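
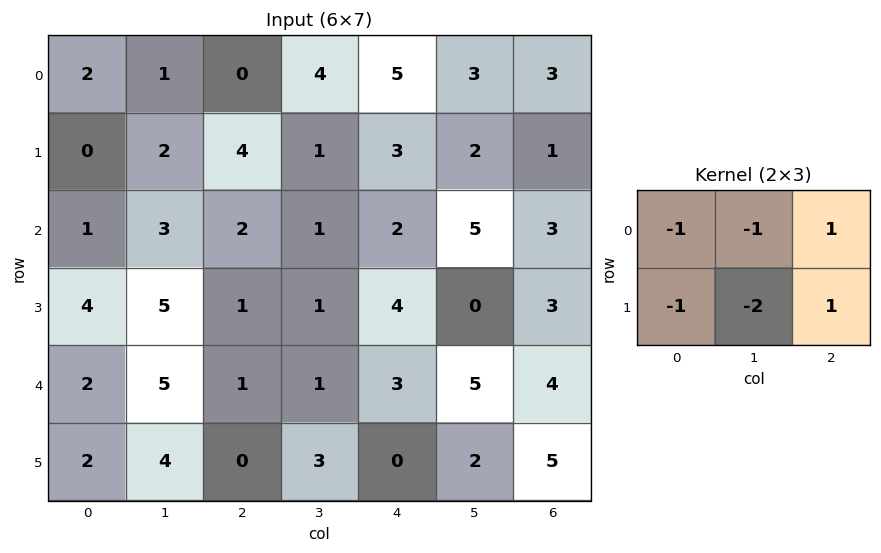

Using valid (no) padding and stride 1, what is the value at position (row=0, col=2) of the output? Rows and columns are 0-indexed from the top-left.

The receptive field on the input at this output position is [0 4 5 / 4 1 3]. Elementwise product with the kernel and sum: 0·-1 + 4·-1 + 5·1 + 4·-1 + 1·-2 + 3·1.

-2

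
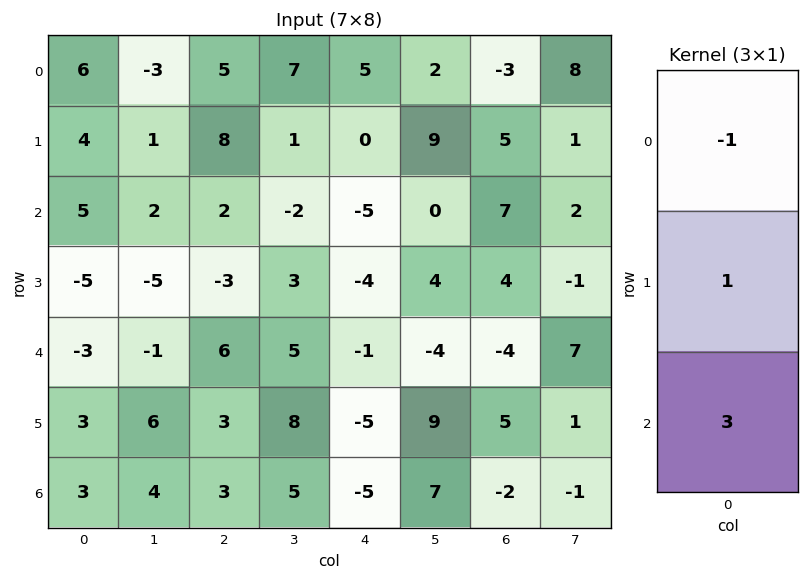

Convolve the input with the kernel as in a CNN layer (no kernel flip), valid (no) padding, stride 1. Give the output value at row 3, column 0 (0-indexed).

11

The receptive field on the input at this output position is [-5 / -3 / 3]. Elementwise product with the kernel and sum: -5·-1 + -3·1 + 3·3.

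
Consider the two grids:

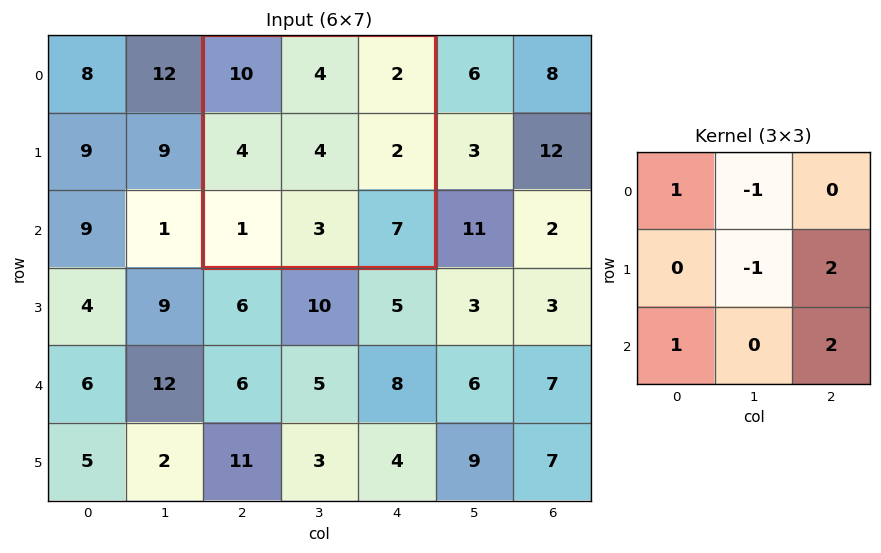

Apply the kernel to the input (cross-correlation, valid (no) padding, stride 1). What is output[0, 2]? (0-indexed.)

21

The receptive field on the input at this output position is [10 4 2 / 4 4 2 / 1 3 7]. Elementwise product with the kernel and sum: 10·1 + 4·-1 + 4·-1 + 2·2 + 1·1 + 7·2.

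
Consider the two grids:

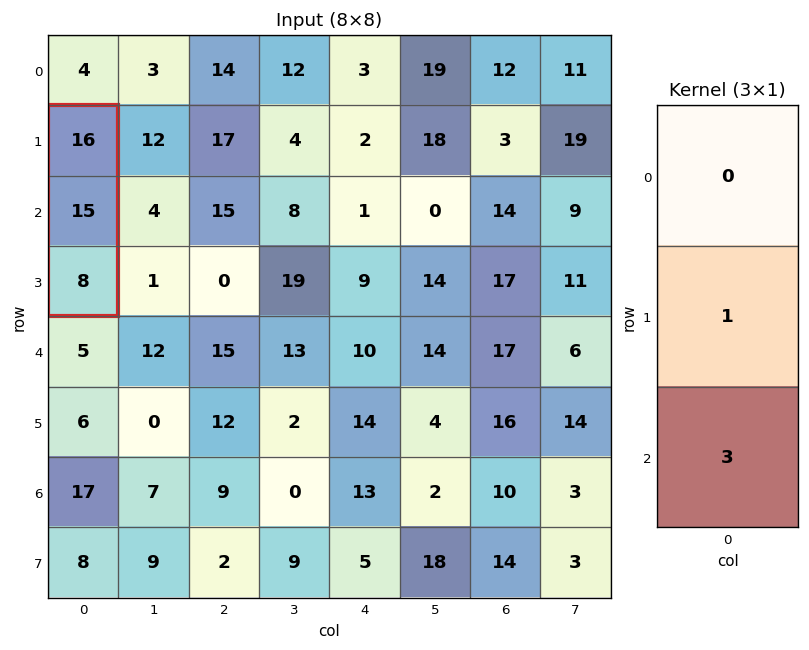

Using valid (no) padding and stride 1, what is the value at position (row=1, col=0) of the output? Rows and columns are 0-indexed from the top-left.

39

The receptive field on the input at this output position is [16 / 15 / 8]. Elementwise product with the kernel and sum: 15·1 + 8·3.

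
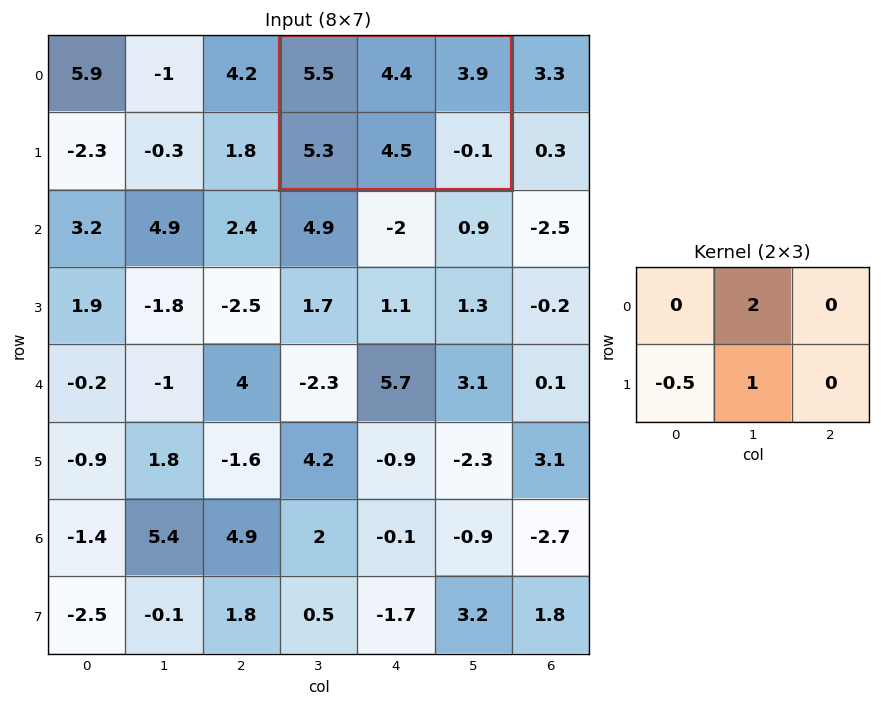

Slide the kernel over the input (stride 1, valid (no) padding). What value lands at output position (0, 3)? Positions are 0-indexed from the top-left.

The receptive field on the input at this output position is [5.5 4.4 3.9 / 5.3 4.5 -0.1]. Elementwise product with the kernel and sum: 4.4·2 + 5.3·-0.5 + 4.5·1.

10.65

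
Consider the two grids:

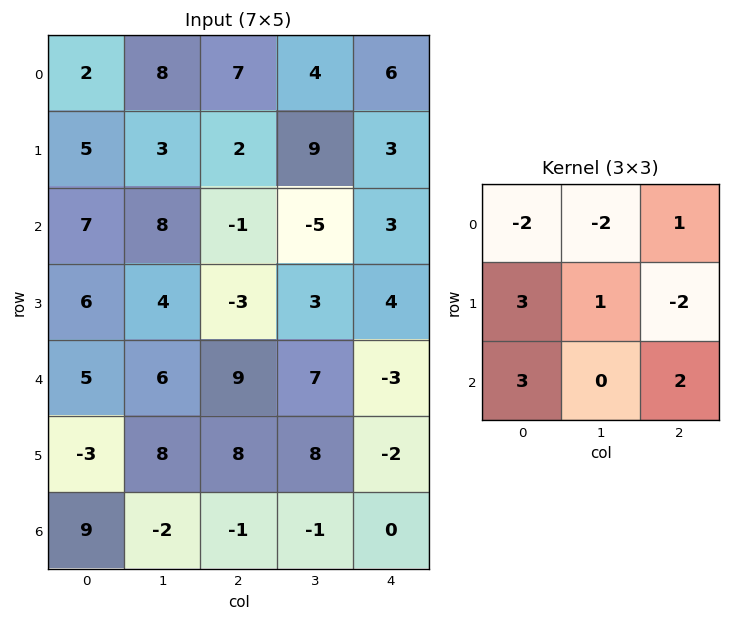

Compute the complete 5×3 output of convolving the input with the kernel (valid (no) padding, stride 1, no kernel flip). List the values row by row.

20 -19 -4
29 50 -34
30 16 22
-13 54 64
-5 -15 -2

Output[0,0]: The receptive field on the input at this output position is [2 8 7 / 5 3 2 / 7 8 -1]. Elementwise product with the kernel and sum: 2·-2 + 8·-2 + 7·1 + 5·3 + 3·1 + 2·-2 + 7·3 + -1·2.
Output[0,1]: The receptive field on the input at this output position is [8 7 4 / 3 2 9 / 8 -1 -5]. Elementwise product with the kernel and sum: 8·-2 + 7·-2 + 4·1 + 3·3 + 2·1 + 9·-2 + 8·3 + -5·2.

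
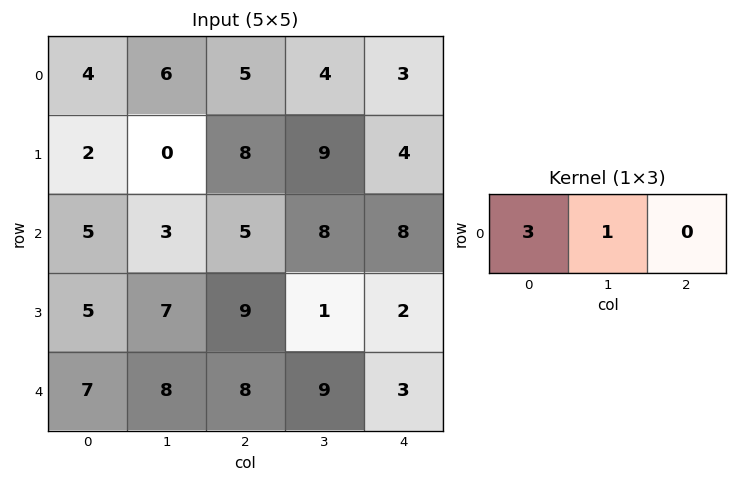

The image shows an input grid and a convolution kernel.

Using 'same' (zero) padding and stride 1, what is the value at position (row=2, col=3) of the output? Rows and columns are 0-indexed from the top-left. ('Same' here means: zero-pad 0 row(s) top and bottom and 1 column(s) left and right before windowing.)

The receptive field on the zero-padded input at this output position is [5 8 8]. Elementwise product with the kernel and sum: 5·3 + 8·1.

23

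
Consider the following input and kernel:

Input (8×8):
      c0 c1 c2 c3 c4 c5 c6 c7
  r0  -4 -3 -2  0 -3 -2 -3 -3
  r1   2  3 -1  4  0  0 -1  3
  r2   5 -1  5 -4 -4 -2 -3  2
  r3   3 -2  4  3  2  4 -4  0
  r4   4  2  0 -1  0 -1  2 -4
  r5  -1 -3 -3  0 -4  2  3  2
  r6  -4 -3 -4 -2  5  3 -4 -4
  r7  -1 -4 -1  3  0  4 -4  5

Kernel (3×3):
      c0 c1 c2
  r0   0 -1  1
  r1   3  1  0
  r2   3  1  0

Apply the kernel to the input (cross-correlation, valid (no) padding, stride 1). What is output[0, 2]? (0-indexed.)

The receptive field on the input at this output position is [-2 0 -3 / -1 4 0 / 5 -4 -4]. Elementwise product with the kernel and sum: 0·-1 + -3·1 + -1·3 + 4·1 + 5·3 + -4·1.

9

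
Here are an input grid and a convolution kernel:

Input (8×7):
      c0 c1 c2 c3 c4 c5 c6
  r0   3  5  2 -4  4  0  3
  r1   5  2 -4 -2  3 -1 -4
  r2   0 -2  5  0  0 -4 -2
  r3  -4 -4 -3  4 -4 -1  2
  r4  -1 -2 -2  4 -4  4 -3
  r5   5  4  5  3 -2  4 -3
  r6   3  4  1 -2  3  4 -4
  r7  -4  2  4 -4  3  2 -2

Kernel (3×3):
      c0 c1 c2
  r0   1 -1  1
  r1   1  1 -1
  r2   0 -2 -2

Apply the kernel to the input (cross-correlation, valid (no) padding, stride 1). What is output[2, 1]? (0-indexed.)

-22

The receptive field on the input at this output position is [-2 5 0 / -4 -3 4 / -2 -2 4]. Elementwise product with the kernel and sum: -2·1 + 5·-1 + 0·1 + -4·1 + -3·1 + 4·-1 + -2·-2 + 4·-2.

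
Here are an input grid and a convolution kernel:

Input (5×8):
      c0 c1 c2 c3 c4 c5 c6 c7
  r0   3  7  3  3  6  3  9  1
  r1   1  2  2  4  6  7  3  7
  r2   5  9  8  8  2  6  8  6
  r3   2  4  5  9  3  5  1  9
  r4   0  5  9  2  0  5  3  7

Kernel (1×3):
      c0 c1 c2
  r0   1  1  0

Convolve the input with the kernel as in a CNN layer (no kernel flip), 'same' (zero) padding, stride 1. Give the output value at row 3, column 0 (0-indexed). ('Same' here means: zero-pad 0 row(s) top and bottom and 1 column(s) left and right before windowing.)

The receptive field on the zero-padded input at this output position is [0 2 4]. Elementwise product with the kernel and sum: 0·1 + 2·1.

2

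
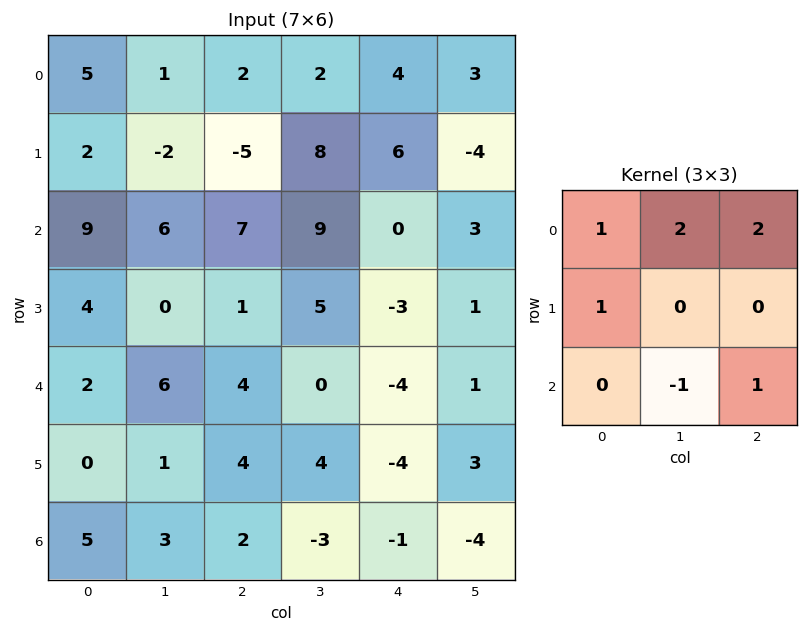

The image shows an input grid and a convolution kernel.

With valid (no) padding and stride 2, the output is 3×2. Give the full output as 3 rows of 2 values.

14 0
37 22
21 2

Output[0,0]: The receptive field on the input at this output position is [5 1 2 / 2 -2 -5 / 9 6 7]. Elementwise product with the kernel and sum: 5·1 + 1·2 + 2·2 + 2·1 + 6·-1 + 7·1.
Output[0,1]: The receptive field on the input at this output position is [2 2 4 / -5 8 6 / 7 9 0]. Elementwise product with the kernel and sum: 2·1 + 2·2 + 4·2 + -5·1 + 9·-1 + 0·1.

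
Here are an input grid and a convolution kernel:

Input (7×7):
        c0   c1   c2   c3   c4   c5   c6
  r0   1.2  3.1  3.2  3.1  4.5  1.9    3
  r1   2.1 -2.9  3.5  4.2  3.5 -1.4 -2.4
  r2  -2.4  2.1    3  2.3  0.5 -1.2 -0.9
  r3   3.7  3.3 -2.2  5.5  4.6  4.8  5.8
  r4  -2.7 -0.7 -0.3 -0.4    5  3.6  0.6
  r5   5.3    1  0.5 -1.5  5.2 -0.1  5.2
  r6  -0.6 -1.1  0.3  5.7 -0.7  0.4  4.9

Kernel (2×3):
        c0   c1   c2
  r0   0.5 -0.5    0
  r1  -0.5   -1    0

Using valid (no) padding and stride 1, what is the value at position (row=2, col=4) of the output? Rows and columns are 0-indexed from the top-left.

The receptive field on the input at this output position is [0.5 -1.2 -0.9 / 4.6 4.8 5.8]. Elementwise product with the kernel and sum: 0.5·0.5 + -1.2·-0.5 + 4.6·-0.5 + 4.8·-1.

-6.25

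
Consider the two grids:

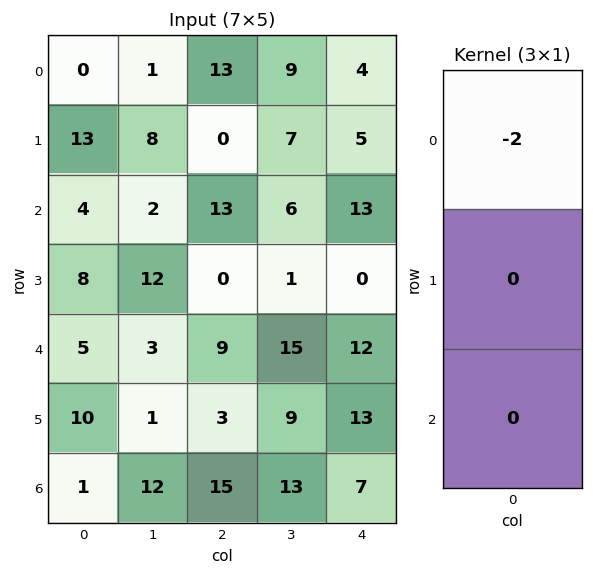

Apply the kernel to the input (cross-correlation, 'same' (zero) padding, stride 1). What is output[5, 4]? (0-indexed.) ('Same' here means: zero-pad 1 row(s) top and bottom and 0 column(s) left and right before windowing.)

-24

The receptive field on the zero-padded input at this output position is [12 / 13 / 7]. Elementwise product with the kernel and sum: 12·-2.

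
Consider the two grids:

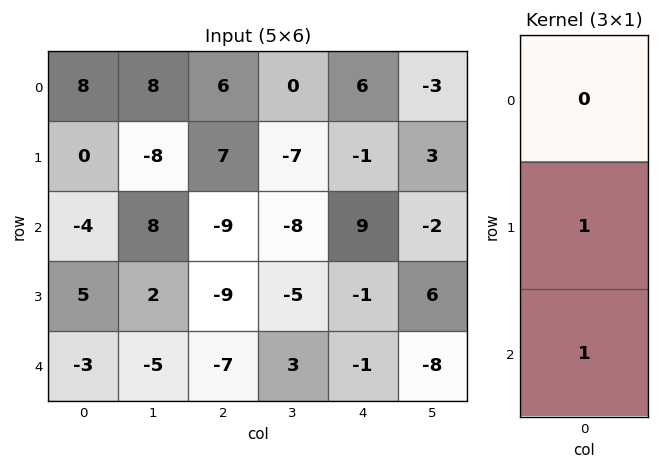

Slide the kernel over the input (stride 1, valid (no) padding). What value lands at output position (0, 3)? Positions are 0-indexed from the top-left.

-15

The receptive field on the input at this output position is [0 / -7 / -8]. Elementwise product with the kernel and sum: -7·1 + -8·1.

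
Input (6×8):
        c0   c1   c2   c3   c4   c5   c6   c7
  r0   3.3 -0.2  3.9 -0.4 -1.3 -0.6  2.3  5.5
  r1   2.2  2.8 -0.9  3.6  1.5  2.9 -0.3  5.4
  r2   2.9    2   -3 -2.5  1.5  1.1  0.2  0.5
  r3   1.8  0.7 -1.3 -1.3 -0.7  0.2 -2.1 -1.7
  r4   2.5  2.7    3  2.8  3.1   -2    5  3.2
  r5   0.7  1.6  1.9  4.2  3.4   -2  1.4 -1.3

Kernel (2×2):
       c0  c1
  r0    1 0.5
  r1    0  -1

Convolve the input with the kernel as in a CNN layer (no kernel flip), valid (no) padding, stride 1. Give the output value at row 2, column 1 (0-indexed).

The receptive field on the input at this output position is [2 -3 / 0.7 -1.3]. Elementwise product with the kernel and sum: 2·1 + -3·0.5 + -1.3·-1.

1.8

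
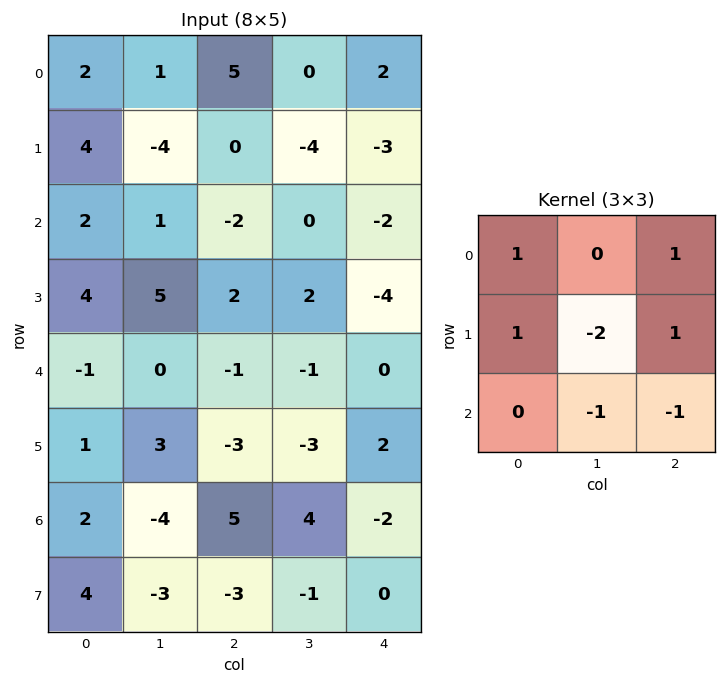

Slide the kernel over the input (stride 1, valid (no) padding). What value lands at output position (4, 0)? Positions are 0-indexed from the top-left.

-11

The receptive field on the input at this output position is [-1 0 -1 / 1 3 -3 / 2 -4 5]. Elementwise product with the kernel and sum: -1·1 + -1·1 + 1·1 + 3·-2 + -3·1 + -4·-1 + 5·-1.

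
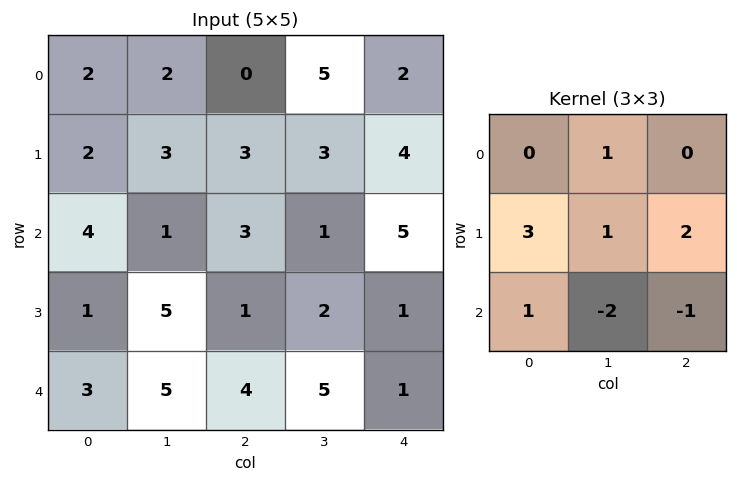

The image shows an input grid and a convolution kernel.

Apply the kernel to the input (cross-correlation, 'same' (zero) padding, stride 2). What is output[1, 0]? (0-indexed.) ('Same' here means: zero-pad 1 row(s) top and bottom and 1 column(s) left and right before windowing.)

The receptive field on the zero-padded input at this output position is [0 2 3 / 0 4 1 / 0 1 5]. Elementwise product with the kernel and sum: 2·1 + 0·3 + 4·1 + 1·2 + 0·1 + 1·-2 + 5·-1.

1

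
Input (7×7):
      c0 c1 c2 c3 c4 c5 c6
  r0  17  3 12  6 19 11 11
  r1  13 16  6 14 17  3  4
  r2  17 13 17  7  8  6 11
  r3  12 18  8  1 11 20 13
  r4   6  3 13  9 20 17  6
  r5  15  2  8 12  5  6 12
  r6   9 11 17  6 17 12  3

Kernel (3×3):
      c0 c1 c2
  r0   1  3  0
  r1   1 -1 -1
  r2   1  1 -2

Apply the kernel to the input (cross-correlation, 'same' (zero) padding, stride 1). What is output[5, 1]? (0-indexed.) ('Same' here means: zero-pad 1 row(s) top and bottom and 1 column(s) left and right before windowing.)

6

The receptive field on the zero-padded input at this output position is [6 3 13 / 15 2 8 / 9 11 17]. Elementwise product with the kernel and sum: 6·1 + 3·3 + 15·1 + 2·-1 + 8·-1 + 9·1 + 11·1 + 17·-2.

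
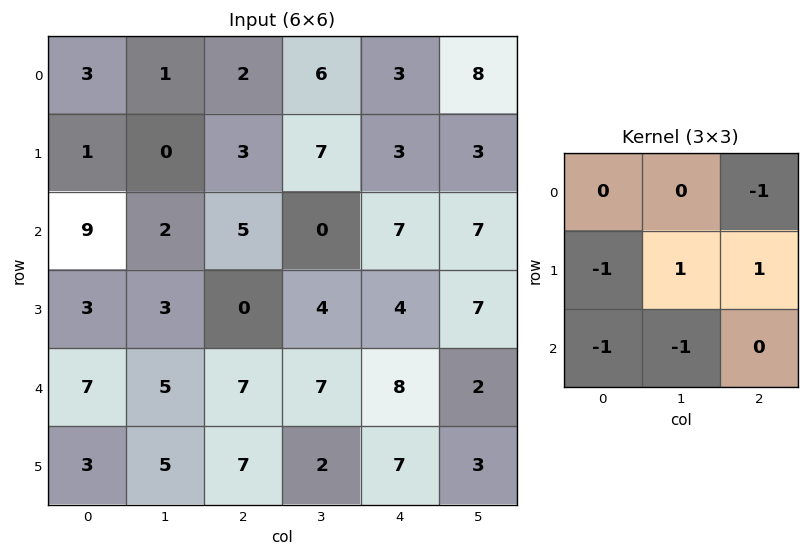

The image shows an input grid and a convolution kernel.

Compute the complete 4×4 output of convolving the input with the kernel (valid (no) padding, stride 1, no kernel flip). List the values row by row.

Output[0,0]: The receptive field on the input at this output position is [3 1 2 / 1 0 3 / 9 2 5]. Elementwise product with the kernel and sum: 2·-1 + 1·-1 + 0·1 + 3·1 + 9·-1 + 2·-1.
Output[0,1]: The receptive field on the input at this output position is [1 2 6 / 0 3 7 / 2 5 0]. Elementwise product with the kernel and sum: 6·-1 + 0·-1 + 3·1 + 7·1 + 2·-1 + 5·-1.

-11 -3 -1 -16
-11 -7 -5 3
-17 -11 -13 -15
-3 -7 -5 -13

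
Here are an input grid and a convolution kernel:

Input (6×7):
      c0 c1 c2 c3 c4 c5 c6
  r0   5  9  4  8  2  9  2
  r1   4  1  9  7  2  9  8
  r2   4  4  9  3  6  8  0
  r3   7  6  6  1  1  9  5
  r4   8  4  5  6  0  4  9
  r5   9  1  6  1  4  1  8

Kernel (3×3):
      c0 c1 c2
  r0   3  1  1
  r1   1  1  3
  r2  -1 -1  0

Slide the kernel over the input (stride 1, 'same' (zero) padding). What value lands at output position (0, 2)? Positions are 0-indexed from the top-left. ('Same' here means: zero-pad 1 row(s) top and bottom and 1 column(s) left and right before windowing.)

27

The receptive field on the zero-padded input at this output position is [0 0 0 / 9 4 8 / 1 9 7]. Elementwise product with the kernel and sum: 0·3 + 0·1 + 0·1 + 9·1 + 4·1 + 8·3 + 1·-1 + 9·-1.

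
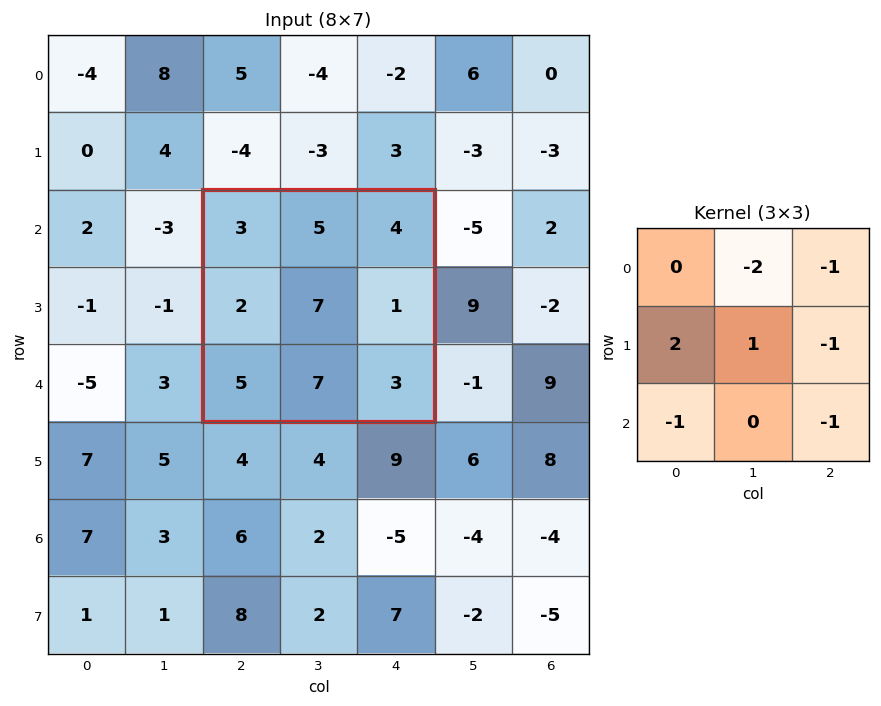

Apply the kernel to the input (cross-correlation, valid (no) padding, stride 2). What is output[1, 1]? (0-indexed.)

The receptive field on the input at this output position is [3 5 4 / 2 7 1 / 5 7 3]. Elementwise product with the kernel and sum: 5·-2 + 4·-1 + 2·2 + 7·1 + 1·-1 + 5·-1 + 3·-1.

-12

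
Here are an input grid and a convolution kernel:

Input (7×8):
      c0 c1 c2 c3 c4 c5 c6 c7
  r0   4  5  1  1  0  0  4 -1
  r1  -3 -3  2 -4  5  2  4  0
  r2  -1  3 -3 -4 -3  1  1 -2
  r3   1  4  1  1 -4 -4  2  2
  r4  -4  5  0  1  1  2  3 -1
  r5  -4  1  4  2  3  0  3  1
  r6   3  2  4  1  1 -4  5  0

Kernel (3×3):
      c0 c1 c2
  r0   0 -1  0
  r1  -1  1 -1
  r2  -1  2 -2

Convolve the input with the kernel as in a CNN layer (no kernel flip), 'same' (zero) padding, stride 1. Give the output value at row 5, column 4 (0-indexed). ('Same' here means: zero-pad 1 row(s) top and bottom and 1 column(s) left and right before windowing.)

The receptive field on the zero-padded input at this output position is [1 1 2 / 2 3 0 / 1 1 -4]. Elementwise product with the kernel and sum: 1·-1 + 2·-1 + 3·1 + 0·-1 + 1·-1 + 1·2 + -4·-2.

9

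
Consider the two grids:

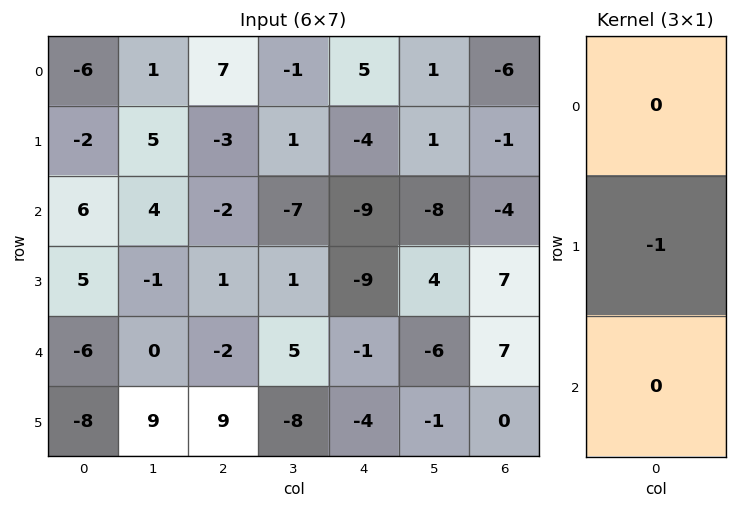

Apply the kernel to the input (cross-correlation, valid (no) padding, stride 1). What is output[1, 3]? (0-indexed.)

The receptive field on the input at this output position is [1 / -7 / 1]. Elementwise product with the kernel and sum: -7·-1.

7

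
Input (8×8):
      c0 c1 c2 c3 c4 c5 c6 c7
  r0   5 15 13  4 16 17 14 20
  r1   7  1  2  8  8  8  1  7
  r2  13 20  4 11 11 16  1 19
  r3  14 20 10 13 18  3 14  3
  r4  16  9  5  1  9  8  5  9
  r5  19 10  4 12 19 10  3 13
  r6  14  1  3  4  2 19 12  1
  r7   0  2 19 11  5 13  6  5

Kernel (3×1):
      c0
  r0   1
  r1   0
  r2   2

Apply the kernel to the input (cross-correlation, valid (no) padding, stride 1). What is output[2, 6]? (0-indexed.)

11

The receptive field on the input at this output position is [1 / 14 / 5]. Elementwise product with the kernel and sum: 1·1 + 5·2.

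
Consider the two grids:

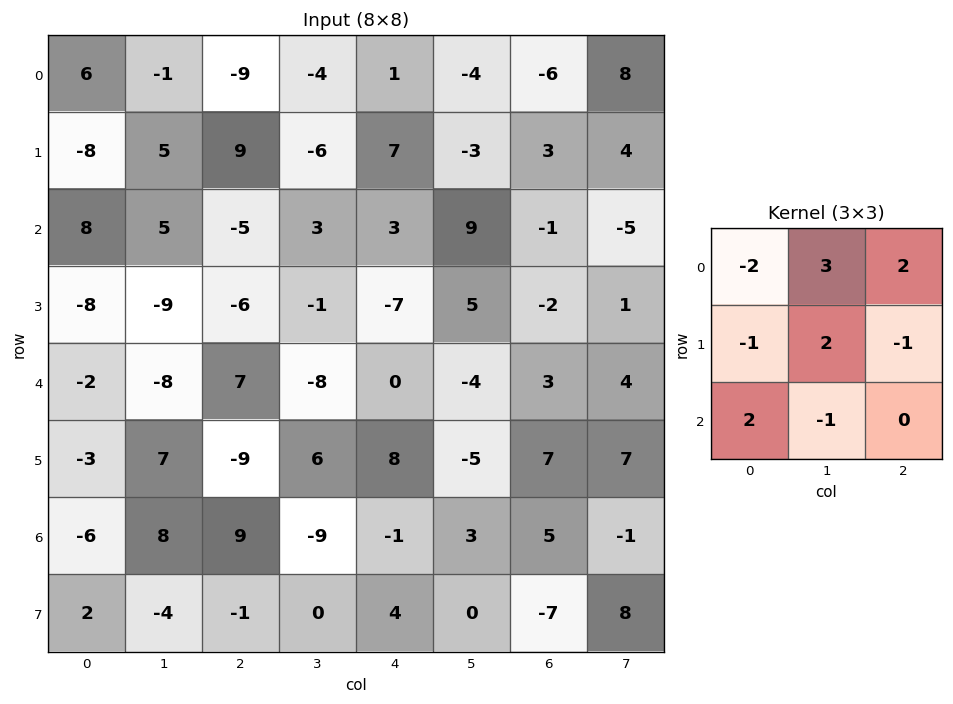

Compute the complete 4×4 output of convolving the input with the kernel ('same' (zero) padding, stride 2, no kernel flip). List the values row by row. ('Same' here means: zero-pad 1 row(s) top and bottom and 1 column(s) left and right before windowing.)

21 -12 -9 -25
5 -25 26 29
-35 51 7 -25
-17 -17 2 60

Output[0,0]: The receptive field on the zero-padded input at this output position is [0 0 0 / 0 6 -1 / 0 -8 5]. Elementwise product with the kernel and sum: 0·-2 + 0·3 + 0·2 + 0·-1 + 6·2 + -1·-1 + 0·2 + -8·-1.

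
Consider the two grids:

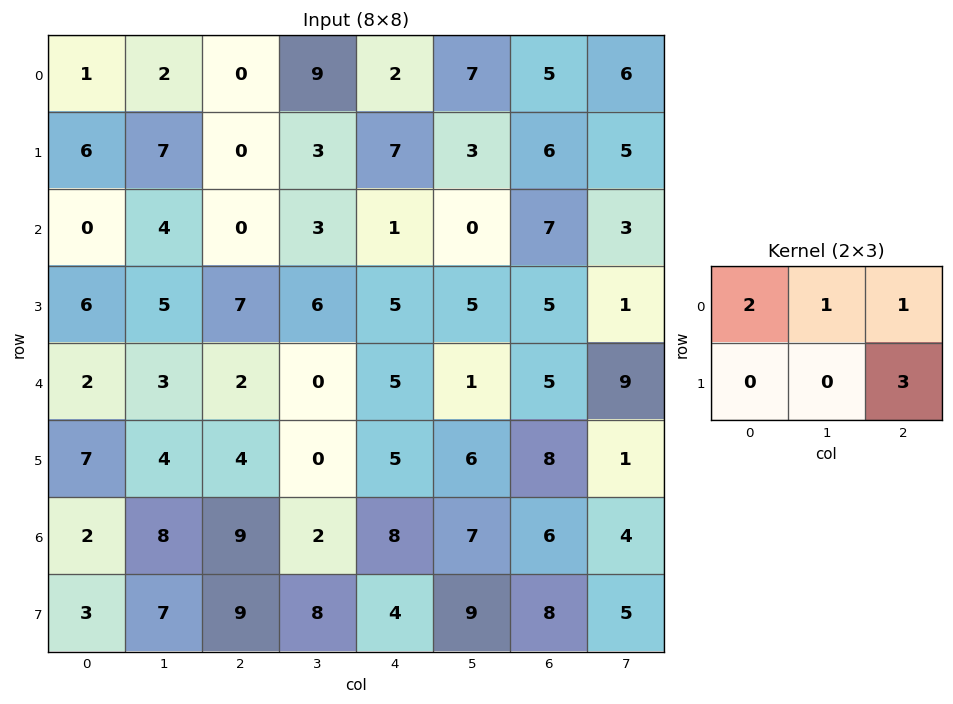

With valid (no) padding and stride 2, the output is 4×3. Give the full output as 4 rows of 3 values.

Output[0,0]: The receptive field on the input at this output position is [1 2 0 / 6 7 0]. Elementwise product with the kernel and sum: 1·2 + 2·1 + 0·1 + 0·3.

4 32 34
25 19 24
21 24 40
48 40 53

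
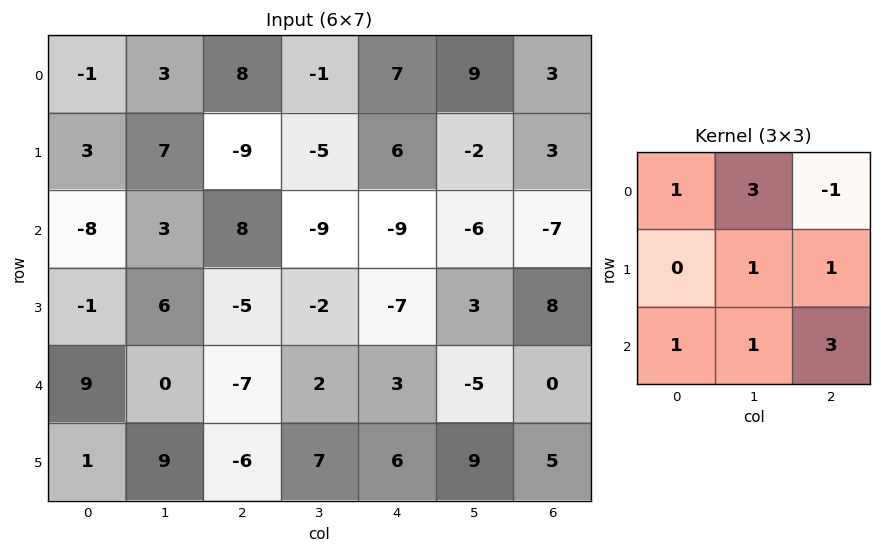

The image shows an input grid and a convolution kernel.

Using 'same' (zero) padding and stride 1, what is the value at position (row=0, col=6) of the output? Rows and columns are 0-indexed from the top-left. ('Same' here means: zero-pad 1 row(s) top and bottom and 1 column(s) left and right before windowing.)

4

The receptive field on the zero-padded input at this output position is [0 0 0 / 9 3 0 / -2 3 0]. Elementwise product with the kernel and sum: 0·1 + 0·3 + 0·-1 + 3·1 + 0·1 + -2·1 + 3·1 + 0·3.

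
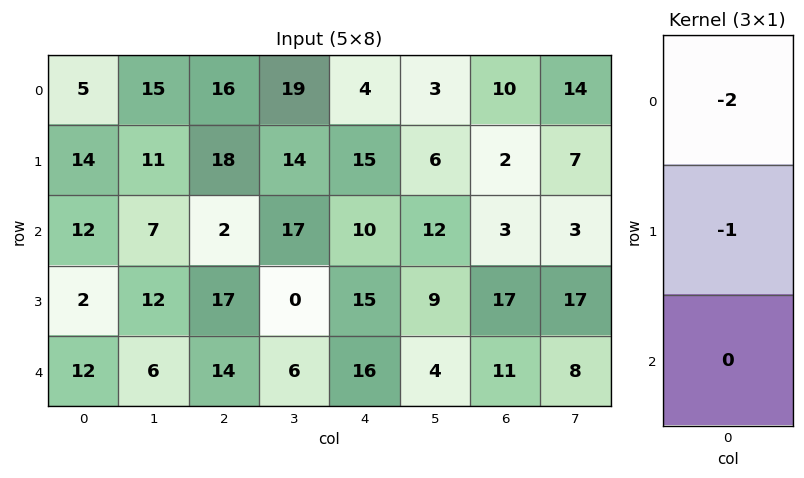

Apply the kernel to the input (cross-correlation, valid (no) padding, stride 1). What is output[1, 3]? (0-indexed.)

The receptive field on the input at this output position is [14 / 17 / 0]. Elementwise product with the kernel and sum: 14·-2 + 17·-1.

-45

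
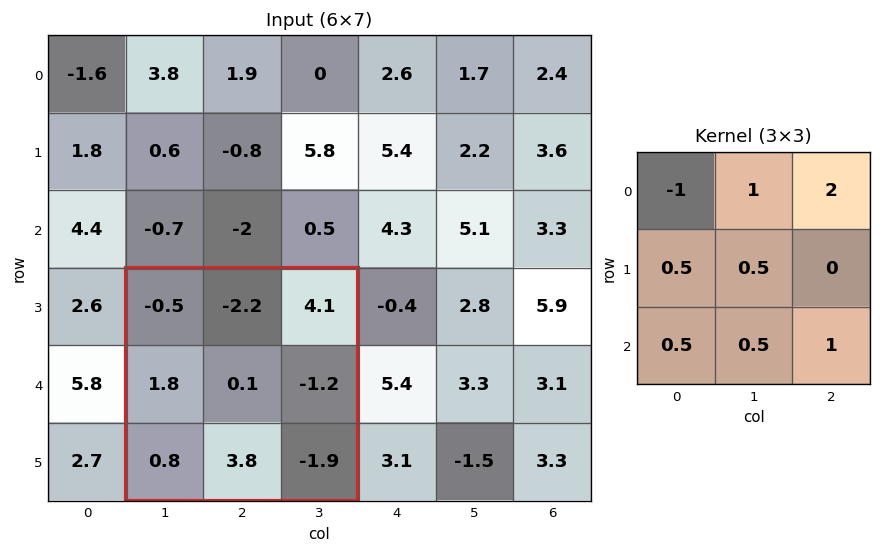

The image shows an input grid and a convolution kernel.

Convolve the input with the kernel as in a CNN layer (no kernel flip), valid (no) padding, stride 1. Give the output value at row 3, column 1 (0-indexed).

7.85

The receptive field on the input at this output position is [-0.5 -2.2 4.1 / 1.8 0.1 -1.2 / 0.8 3.8 -1.9]. Elementwise product with the kernel and sum: -0.5·-1 + -2.2·1 + 4.1·2 + 1.8·0.5 + 0.1·0.5 + 0.8·0.5 + 3.8·0.5 + -1.9·1.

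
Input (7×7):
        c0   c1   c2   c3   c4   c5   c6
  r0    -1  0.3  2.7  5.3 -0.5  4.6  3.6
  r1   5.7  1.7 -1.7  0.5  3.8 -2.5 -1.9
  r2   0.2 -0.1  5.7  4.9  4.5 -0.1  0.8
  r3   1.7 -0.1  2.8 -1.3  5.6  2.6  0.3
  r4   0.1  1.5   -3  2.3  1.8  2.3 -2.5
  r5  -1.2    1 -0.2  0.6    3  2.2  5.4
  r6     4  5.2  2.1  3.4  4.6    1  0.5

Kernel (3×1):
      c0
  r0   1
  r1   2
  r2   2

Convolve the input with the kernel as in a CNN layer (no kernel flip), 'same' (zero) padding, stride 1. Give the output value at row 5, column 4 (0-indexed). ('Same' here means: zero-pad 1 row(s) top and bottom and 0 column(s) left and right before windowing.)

17

The receptive field on the zero-padded input at this output position is [1.8 / 3 / 4.6]. Elementwise product with the kernel and sum: 1.8·1 + 3·2 + 4.6·2.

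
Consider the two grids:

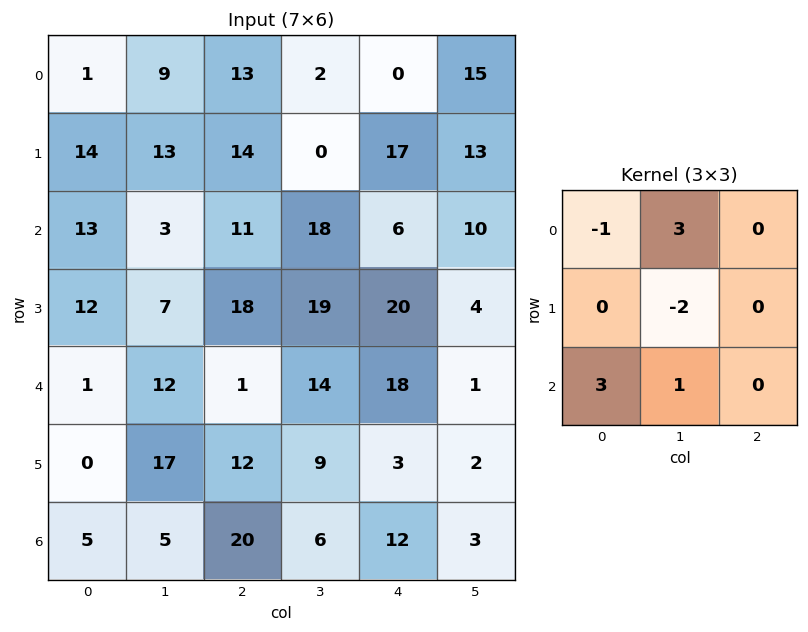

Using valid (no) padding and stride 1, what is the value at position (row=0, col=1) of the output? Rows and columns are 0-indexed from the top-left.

The receptive field on the input at this output position is [9 13 2 / 13 14 0 / 3 11 18]. Elementwise product with the kernel and sum: 9·-1 + 13·3 + 14·-2 + 3·3 + 11·1.

22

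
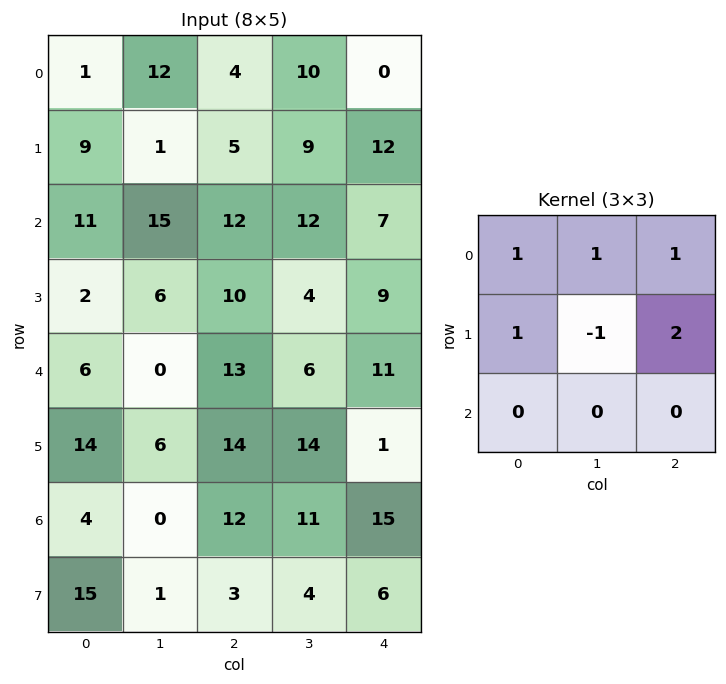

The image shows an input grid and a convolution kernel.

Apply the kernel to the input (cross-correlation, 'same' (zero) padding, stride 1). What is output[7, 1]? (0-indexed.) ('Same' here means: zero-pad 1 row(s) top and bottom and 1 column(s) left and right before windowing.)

The receptive field on the zero-padded input at this output position is [4 0 12 / 15 1 3 / 0 0 0]. Elementwise product with the kernel and sum: 4·1 + 0·1 + 12·1 + 15·1 + 1·-1 + 3·2.

36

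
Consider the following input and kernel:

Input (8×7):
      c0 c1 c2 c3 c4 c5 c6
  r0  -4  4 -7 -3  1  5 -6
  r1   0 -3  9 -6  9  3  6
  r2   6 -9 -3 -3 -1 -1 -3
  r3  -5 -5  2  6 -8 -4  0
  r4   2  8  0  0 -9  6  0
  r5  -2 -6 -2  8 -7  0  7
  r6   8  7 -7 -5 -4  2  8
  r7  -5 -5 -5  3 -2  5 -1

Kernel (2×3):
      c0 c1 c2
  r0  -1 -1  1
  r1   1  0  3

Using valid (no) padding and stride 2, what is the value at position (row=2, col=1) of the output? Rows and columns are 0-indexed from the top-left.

The receptive field on the input at this output position is [0 0 -9 / -2 8 -7]. Elementwise product with the kernel and sum: 0·-1 + 0·-1 + -9·1 + -2·1 + -7·3.

-32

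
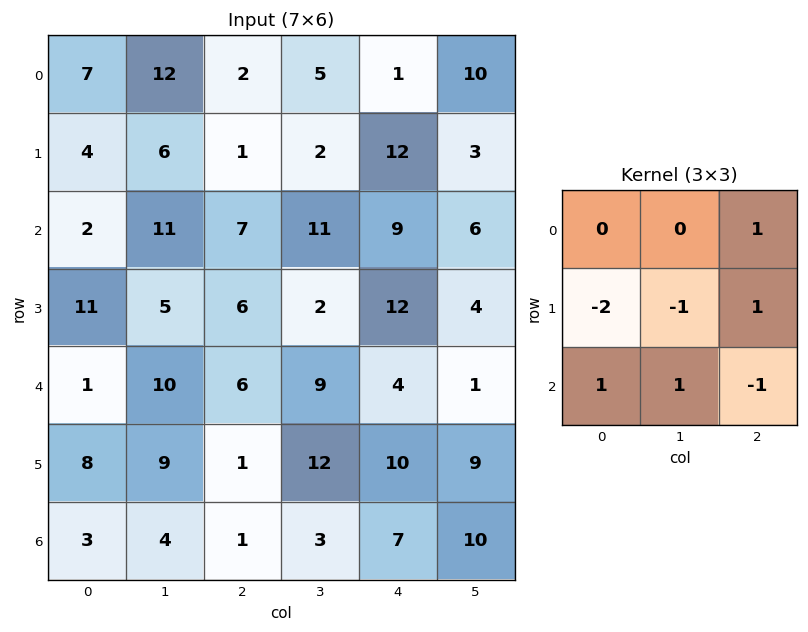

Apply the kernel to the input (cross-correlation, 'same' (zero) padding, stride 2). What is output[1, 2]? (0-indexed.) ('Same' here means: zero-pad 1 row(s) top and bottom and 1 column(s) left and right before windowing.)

The receptive field on the zero-padded input at this output position is [2 12 3 / 11 9 6 / 2 12 4]. Elementwise product with the kernel and sum: 3·1 + 11·-2 + 9·-1 + 6·1 + 2·1 + 12·1 + 4·-1.

-12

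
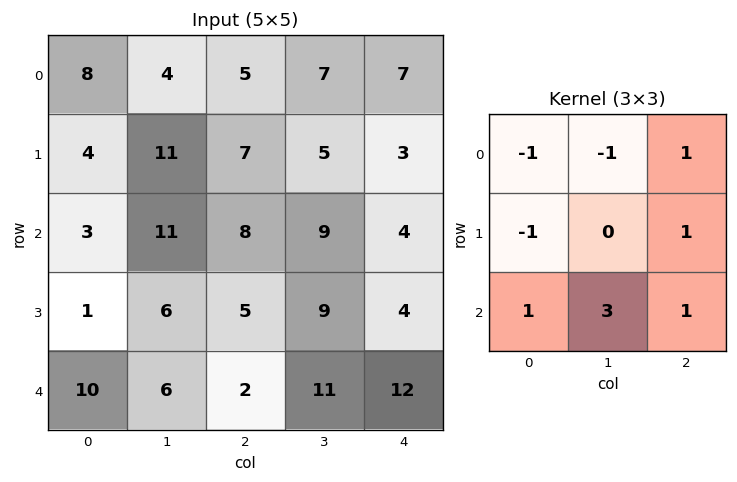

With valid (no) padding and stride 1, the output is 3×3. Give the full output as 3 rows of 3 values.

40 36 30
21 15 23
28 16 33

Output[0,0]: The receptive field on the input at this output position is [8 4 5 / 4 11 7 / 3 11 8]. Elementwise product with the kernel and sum: 8·-1 + 4·-1 + 5·1 + 4·-1 + 7·1 + 3·1 + 11·3 + 8·1.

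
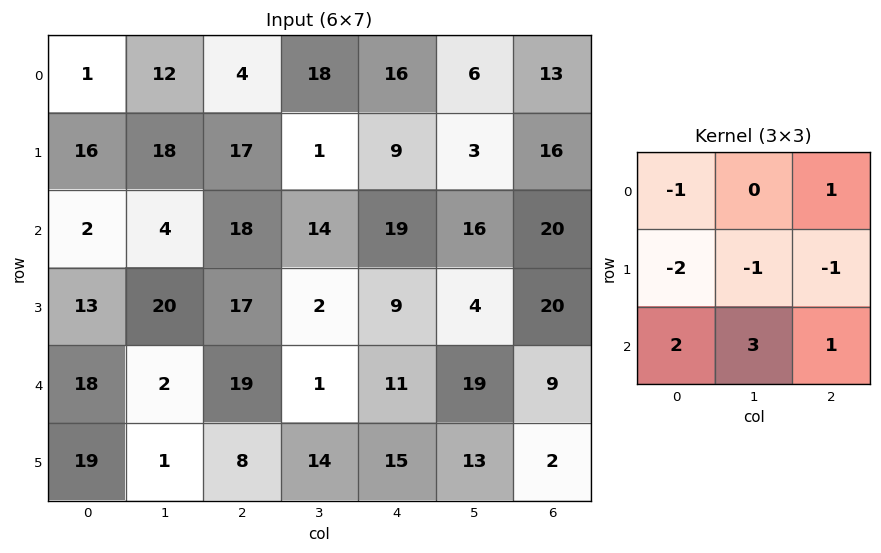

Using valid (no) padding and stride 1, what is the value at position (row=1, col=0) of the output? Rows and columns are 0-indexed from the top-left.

The receptive field on the input at this output position is [16 18 17 / 2 4 18 / 13 20 17]. Elementwise product with the kernel and sum: 16·-1 + 17·1 + 2·-2 + 4·-1 + 18·-1 + 13·2 + 20·3 + 17·1.

78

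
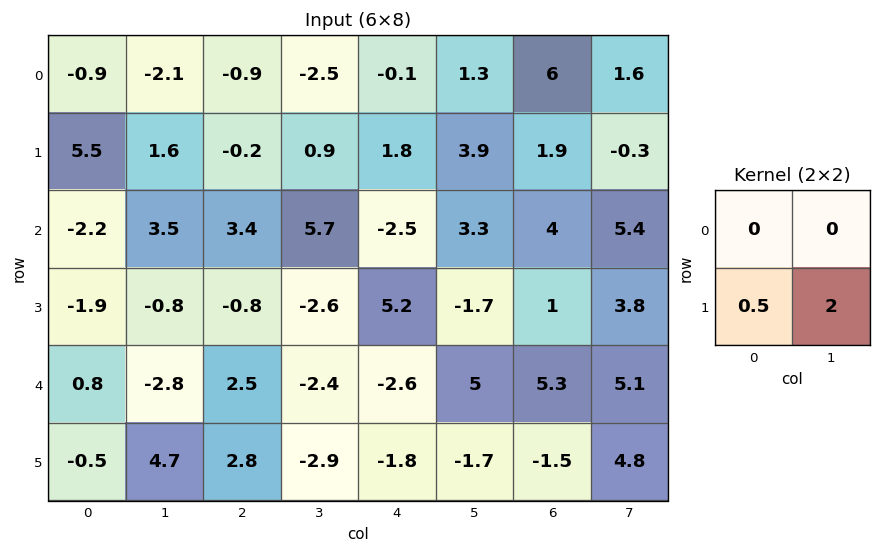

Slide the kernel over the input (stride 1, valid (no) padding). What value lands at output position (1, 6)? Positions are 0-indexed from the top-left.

12.8

The receptive field on the input at this output position is [1.9 -0.3 / 4 5.4]. Elementwise product with the kernel and sum: 4·0.5 + 5.4·2.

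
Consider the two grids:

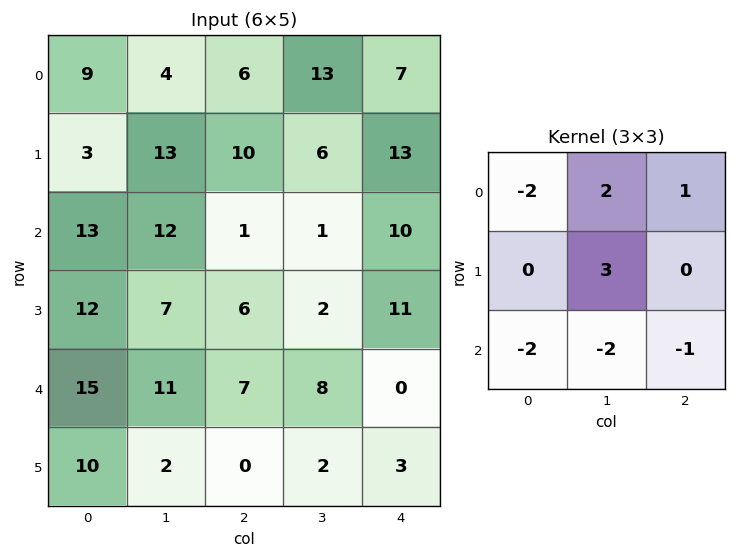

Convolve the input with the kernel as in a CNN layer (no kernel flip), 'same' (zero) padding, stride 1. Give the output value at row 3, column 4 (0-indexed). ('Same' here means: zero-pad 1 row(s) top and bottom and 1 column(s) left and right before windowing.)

The receptive field on the zero-padded input at this output position is [1 10 0 / 2 11 0 / 8 0 0]. Elementwise product with the kernel and sum: 1·-2 + 10·2 + 0·1 + 11·3 + 8·-2 + 0·-2 + 0·-1.

35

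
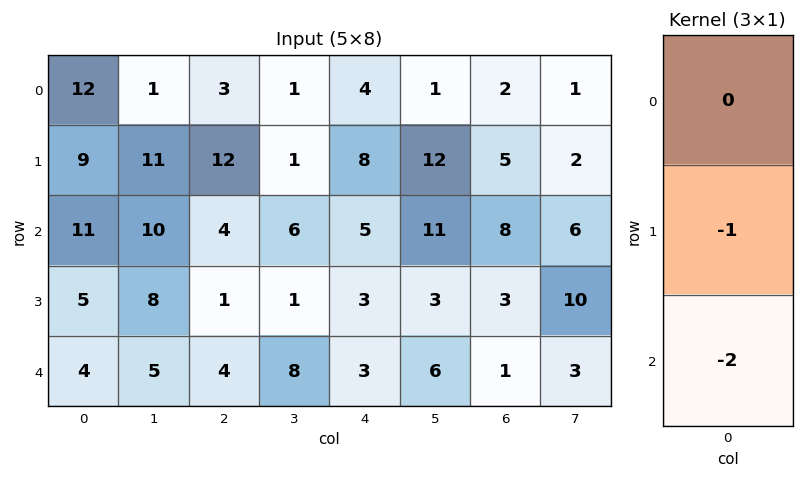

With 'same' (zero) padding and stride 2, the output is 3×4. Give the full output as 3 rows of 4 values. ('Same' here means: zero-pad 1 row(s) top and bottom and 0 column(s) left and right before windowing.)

-30 -27 -20 -12
-21 -6 -11 -14
-4 -4 -3 -1

Output[0,0]: The receptive field on the zero-padded input at this output position is [0 / 12 / 9]. Elementwise product with the kernel and sum: 12·-1 + 9·-2.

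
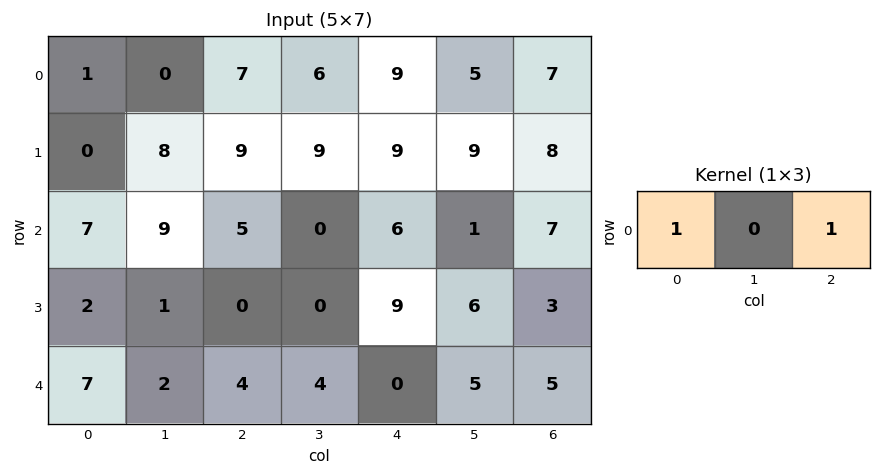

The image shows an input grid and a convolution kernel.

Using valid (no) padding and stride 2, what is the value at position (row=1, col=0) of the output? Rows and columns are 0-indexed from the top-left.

The receptive field on the input at this output position is [7 9 5]. Elementwise product with the kernel and sum: 7·1 + 5·1.

12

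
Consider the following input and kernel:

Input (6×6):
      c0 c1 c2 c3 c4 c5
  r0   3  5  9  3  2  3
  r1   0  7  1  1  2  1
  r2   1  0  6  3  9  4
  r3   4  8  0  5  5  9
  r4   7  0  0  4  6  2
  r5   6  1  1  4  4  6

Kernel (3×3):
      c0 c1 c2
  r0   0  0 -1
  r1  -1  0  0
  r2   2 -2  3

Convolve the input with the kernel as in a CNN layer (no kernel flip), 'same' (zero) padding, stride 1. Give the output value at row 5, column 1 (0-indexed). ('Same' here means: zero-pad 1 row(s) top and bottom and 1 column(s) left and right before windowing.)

The receptive field on the zero-padded input at this output position is [7 0 0 / 6 1 1 / 0 0 0]. Elementwise product with the kernel and sum: 0·-1 + 6·-1 + 0·2 + 0·-2 + 0·3.

-6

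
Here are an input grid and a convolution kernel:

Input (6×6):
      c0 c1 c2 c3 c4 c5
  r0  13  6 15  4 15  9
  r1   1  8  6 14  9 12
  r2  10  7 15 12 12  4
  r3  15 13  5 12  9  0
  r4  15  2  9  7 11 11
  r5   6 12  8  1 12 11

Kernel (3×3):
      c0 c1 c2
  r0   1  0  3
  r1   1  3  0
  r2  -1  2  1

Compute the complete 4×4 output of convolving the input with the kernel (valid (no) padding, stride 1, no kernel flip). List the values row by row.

Output[0,0]: The receptive field on the input at this output position is [13 6 15 / 1 8 6 / 10 7 15]. Elementwise product with the kernel and sum: 13·1 + 15·3 + 1·1 + 8·3 + 10·-1 + 7·2 + 15·1.
Output[0,1]: The receptive field on the input at this output position is [6 15 4 / 8 6 14 / 7 15 12]. Elementwise product with the kernel and sum: 6·1 + 4·3 + 8·1 + 6·3 + 7·-1 + 15·2 + 12·1.

102 79 129 88
66 111 112 104
107 94 108 89
77 83 68 86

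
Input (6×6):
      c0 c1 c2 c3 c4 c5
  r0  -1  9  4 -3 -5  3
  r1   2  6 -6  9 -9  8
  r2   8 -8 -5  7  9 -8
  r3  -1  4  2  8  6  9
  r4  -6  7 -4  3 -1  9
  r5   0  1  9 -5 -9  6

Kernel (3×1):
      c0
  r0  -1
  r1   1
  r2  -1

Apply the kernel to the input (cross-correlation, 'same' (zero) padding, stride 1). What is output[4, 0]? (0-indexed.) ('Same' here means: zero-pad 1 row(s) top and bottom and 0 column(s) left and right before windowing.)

The receptive field on the zero-padded input at this output position is [-1 / -6 / 0]. Elementwise product with the kernel and sum: -1·-1 + -6·1 + 0·-1.

-5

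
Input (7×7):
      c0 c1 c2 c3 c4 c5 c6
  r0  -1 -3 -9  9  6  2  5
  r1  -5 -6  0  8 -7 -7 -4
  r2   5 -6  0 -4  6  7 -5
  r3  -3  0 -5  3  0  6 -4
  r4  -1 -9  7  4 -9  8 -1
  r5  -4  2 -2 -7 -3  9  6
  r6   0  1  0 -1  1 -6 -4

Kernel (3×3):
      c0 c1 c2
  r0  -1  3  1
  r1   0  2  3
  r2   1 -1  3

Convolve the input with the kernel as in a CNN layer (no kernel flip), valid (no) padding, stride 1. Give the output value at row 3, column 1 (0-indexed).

-3

The receptive field on the input at this output position is [0 -5 3 / -9 7 4 / 2 -2 -7]. Elementwise product with the kernel and sum: 0·-1 + -5·3 + 3·1 + 7·2 + 4·3 + 2·1 + -2·-1 + -7·3.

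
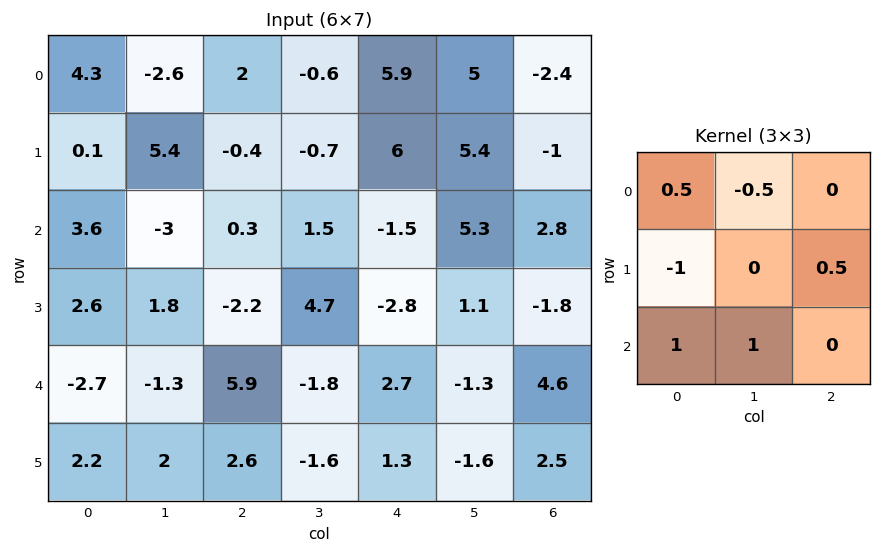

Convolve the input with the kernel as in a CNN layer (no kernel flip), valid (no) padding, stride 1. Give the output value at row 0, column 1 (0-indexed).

The receptive field on the input at this output position is [-2.6 2 -0.6 / 5.4 -0.4 -0.7 / -3 0.3 1.5]. Elementwise product with the kernel and sum: -2.6·0.5 + 2·-0.5 + 5.4·-1 + -0.7·0.5 + -3·1 + 0.3·1.

-10.75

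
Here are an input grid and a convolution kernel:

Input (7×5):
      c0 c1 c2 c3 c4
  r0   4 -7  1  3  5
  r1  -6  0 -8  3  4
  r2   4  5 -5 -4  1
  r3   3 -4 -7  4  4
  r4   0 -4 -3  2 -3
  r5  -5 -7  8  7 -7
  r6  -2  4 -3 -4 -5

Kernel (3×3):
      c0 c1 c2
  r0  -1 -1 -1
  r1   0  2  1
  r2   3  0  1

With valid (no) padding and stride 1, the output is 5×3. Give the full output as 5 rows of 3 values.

Output[0,0]: The receptive field on the input at this output position is [4 -7 1 / -6 0 -8 / 4 5 -5]. Elementwise product with the kernel and sum: 4·-1 + -7·-1 + 1·-1 + 0·2 + -8·1 + 4·3 + -5·1.

1 1 -13
21 -17 -23
-22 -16 8
-10 -11 17
-8 36 -3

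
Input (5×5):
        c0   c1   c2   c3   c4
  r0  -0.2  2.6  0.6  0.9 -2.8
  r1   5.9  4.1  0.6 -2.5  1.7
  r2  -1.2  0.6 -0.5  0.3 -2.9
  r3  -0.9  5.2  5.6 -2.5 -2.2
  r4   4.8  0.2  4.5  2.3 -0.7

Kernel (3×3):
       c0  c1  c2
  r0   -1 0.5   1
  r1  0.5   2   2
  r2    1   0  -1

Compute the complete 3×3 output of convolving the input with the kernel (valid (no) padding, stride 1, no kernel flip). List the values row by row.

Output[0,0]: The receptive field on the input at this output position is [-0.2 2.6 0.6 / 5.9 4.1 0.6 / -1.2 0.6 -0.5]. Elementwise product with the kernel and sum: -0.2·-1 + 2.6·0.5 + 0.6·1 + 5.9·0.5 + 4.1·2 + 0.6·2 + -1.2·1 + -0.5·-1.
Output[0,1]: The receptive field on the input at this output position is [2.6 0.6 0.9 / 4.1 0.6 -2.5 / 0.6 -0.5 0.3]. Elementwise product with the kernel and sum: 2.6·-1 + 0.6·0.5 + 0.9·1 + 4.1·0.5 + 0.6·2 + -2.5·2 + 0.6·1 + 0.3·-1.

13.75 -2.85 -1.85
-10.15 1.3 2.2
22.45 6.15 -3.65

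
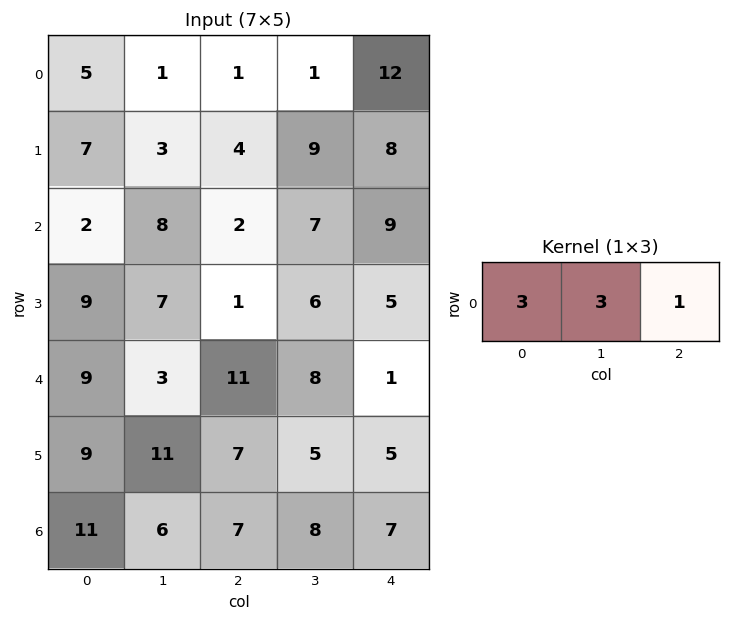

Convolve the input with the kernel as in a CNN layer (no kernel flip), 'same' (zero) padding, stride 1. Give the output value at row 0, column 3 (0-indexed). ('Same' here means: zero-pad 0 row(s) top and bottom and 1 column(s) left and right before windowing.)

The receptive field on the zero-padded input at this output position is [1 1 12]. Elementwise product with the kernel and sum: 1·3 + 1·3 + 12·1.

18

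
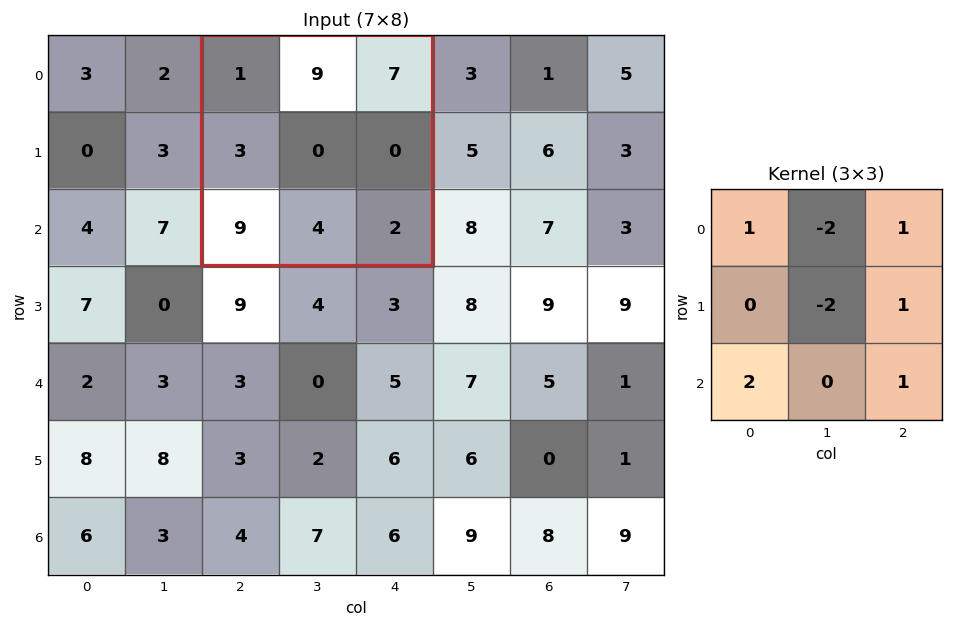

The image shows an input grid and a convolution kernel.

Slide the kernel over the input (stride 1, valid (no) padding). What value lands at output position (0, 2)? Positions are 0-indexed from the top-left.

The receptive field on the input at this output position is [1 9 7 / 3 0 0 / 9 4 2]. Elementwise product with the kernel and sum: 1·1 + 9·-2 + 7·1 + 0·-2 + 0·1 + 9·2 + 2·1.

10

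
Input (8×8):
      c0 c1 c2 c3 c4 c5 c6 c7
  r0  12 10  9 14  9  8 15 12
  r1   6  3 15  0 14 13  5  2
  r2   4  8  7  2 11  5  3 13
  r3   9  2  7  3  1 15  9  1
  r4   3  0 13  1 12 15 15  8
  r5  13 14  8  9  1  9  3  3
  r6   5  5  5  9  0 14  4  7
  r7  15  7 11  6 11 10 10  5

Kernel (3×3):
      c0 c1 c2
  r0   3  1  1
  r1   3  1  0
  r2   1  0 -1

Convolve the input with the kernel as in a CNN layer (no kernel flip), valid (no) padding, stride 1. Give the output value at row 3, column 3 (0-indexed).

The receptive field on the input at this output position is [3 1 15 / 1 12 15 / 9 1 9]. Elementwise product with the kernel and sum: 3·3 + 1·1 + 15·1 + 1·3 + 12·1 + 9·1 + 9·-1.

40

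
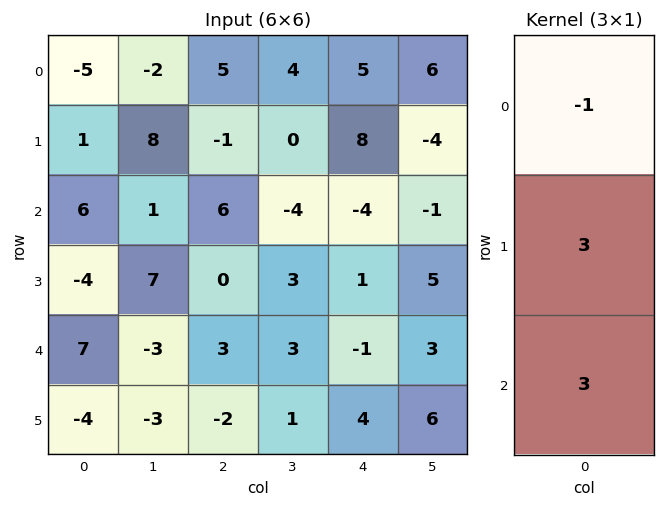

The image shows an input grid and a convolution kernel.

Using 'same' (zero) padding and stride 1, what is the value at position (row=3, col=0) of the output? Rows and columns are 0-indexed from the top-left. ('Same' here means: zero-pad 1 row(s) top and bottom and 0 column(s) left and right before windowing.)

The receptive field on the zero-padded input at this output position is [6 / -4 / 7]. Elementwise product with the kernel and sum: 6·-1 + -4·3 + 7·3.

3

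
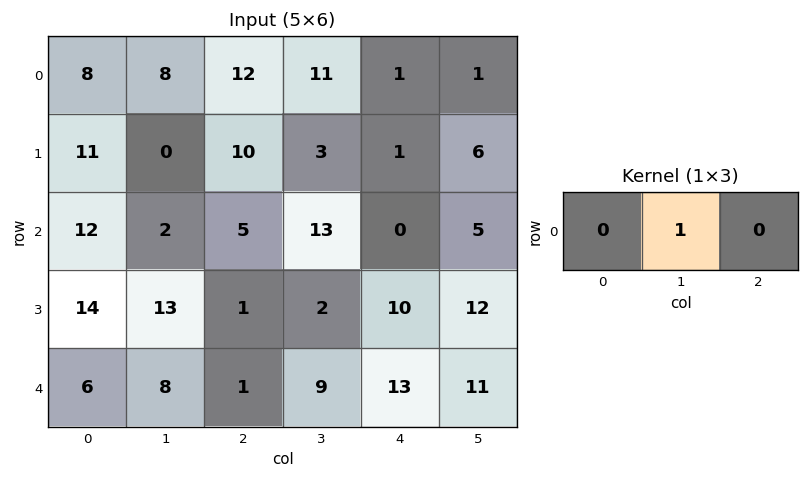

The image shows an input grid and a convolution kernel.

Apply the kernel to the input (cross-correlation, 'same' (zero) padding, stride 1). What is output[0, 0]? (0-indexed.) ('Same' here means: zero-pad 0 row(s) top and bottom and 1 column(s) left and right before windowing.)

The receptive field on the zero-padded input at this output position is [0 8 8]. Elementwise product with the kernel and sum: 8·1.

8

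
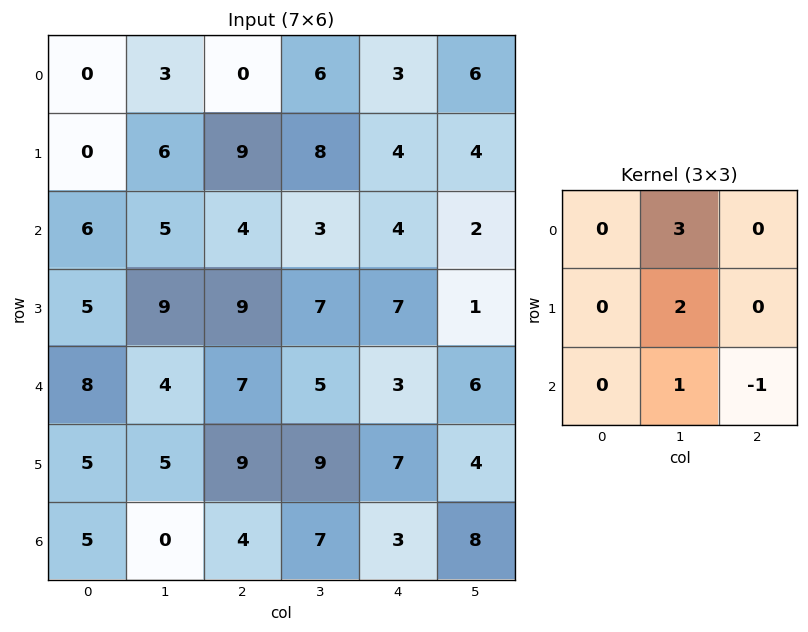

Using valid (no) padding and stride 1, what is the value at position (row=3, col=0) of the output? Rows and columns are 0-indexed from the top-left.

31

The receptive field on the input at this output position is [5 9 9 / 8 4 7 / 5 5 9]. Elementwise product with the kernel and sum: 9·3 + 4·2 + 5·1 + 9·-1.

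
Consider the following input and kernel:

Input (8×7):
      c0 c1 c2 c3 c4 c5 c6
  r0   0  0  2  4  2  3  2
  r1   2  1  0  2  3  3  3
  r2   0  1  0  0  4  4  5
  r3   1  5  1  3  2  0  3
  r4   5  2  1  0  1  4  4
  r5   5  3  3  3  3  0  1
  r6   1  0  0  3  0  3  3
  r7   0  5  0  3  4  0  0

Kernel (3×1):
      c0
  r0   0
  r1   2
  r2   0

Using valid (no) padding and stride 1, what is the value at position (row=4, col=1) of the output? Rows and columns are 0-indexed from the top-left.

6

The receptive field on the input at this output position is [2 / 3 / 0]. Elementwise product with the kernel and sum: 3·2.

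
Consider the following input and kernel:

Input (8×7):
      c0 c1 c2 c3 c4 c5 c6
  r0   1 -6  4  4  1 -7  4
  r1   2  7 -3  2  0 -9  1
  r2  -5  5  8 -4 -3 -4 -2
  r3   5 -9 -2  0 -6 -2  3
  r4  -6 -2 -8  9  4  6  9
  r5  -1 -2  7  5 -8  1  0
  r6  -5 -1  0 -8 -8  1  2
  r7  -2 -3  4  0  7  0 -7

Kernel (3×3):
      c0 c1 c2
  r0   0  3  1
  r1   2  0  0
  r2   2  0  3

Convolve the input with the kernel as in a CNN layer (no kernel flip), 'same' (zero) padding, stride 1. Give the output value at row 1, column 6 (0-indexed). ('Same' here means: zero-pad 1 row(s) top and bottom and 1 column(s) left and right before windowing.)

The receptive field on the zero-padded input at this output position is [-7 4 0 / -9 1 0 / -4 -2 0]. Elementwise product with the kernel and sum: 4·3 + 0·1 + -9·2 + -4·2 + 0·3.

-14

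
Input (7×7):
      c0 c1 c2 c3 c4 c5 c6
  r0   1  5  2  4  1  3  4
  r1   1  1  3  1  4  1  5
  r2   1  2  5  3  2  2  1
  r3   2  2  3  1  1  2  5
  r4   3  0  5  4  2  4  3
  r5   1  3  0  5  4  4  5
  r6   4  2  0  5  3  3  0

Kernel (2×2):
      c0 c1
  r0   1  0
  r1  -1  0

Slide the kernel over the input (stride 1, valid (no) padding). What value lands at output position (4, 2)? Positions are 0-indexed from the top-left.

5

The receptive field on the input at this output position is [5 4 / 0 5]. Elementwise product with the kernel and sum: 5·1 + 0·-1.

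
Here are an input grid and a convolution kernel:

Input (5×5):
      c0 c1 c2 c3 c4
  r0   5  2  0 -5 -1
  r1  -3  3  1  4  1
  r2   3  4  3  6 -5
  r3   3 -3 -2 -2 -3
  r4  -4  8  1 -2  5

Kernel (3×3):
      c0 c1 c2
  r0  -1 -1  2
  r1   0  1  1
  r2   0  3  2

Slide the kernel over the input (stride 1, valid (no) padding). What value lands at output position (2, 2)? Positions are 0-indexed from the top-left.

The receptive field on the input at this output position is [3 6 -5 / -2 -2 -3 / 1 -2 5]. Elementwise product with the kernel and sum: 3·-1 + 6·-1 + -5·2 + -2·1 + -3·1 + -2·3 + 5·2.

-20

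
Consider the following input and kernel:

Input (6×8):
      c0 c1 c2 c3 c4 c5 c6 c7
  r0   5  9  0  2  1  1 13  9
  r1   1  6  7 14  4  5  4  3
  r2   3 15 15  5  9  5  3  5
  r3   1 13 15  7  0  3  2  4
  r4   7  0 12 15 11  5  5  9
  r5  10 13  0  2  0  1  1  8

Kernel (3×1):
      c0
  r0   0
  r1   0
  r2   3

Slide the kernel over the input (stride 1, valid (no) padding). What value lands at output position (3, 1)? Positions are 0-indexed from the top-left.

39

The receptive field on the input at this output position is [13 / 0 / 13]. Elementwise product with the kernel and sum: 13·3.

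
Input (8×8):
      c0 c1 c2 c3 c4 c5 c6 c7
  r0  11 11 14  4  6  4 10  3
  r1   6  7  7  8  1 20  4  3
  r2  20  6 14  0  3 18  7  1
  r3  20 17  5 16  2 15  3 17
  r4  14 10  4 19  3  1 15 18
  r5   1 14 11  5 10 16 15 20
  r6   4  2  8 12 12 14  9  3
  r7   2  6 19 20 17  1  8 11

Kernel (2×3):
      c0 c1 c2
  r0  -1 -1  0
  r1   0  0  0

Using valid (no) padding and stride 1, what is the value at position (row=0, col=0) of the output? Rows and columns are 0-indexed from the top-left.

-22

The receptive field on the input at this output position is [11 11 14 / 6 7 7]. Elementwise product with the kernel and sum: 11·-1 + 11·-1.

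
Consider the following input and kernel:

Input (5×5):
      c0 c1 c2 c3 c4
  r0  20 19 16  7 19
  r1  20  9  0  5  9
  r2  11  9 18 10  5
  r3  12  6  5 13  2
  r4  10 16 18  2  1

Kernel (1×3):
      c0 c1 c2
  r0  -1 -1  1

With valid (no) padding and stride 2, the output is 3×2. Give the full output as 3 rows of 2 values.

Output[0,0]: The receptive field on the input at this output position is [20 19 16]. Elementwise product with the kernel and sum: 20·-1 + 19·-1 + 16·1.

-23 -4
-2 -23
-8 -19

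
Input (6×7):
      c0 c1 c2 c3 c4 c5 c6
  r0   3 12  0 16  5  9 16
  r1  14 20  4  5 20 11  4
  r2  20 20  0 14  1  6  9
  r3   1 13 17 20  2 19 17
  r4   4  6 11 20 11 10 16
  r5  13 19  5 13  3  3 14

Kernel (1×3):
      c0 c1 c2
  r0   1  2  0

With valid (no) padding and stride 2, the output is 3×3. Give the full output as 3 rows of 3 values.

Output[0,0]: The receptive field on the input at this output position is [3 12 0]. Elementwise product with the kernel and sum: 3·1 + 12·2.
Output[0,1]: The receptive field on the input at this output position is [0 16 5]. Elementwise product with the kernel and sum: 0·1 + 16·2.

27 32 23
60 28 13
16 51 31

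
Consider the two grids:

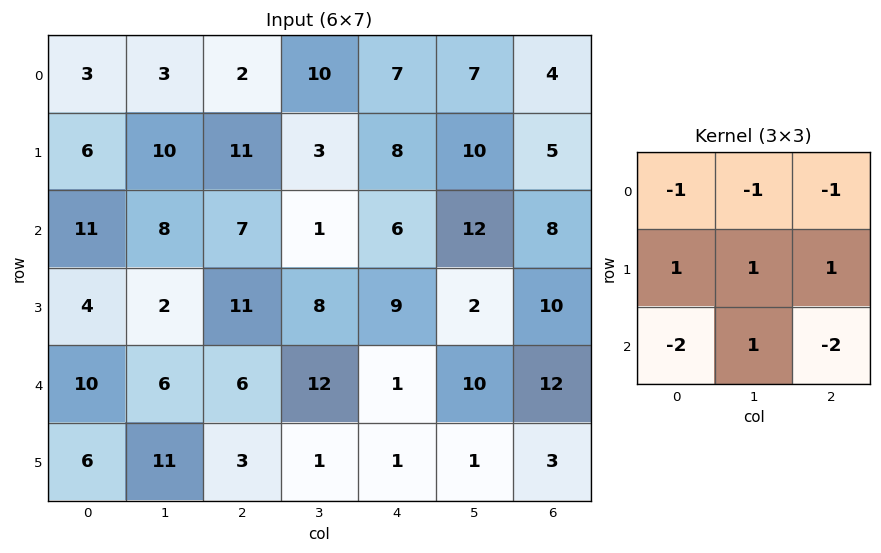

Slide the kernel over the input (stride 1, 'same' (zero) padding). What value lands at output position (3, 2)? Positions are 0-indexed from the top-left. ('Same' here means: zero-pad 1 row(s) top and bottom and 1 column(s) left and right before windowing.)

The receptive field on the zero-padded input at this output position is [8 7 1 / 2 11 8 / 6 6 12]. Elementwise product with the kernel and sum: 8·-1 + 7·-1 + 1·-1 + 2·1 + 11·1 + 8·1 + 6·-2 + 6·1 + 12·-2.

-25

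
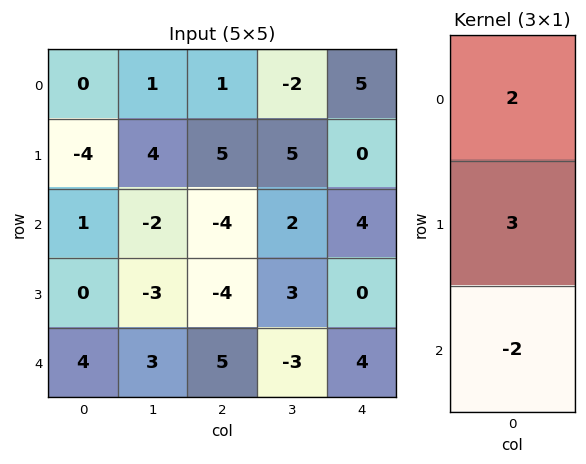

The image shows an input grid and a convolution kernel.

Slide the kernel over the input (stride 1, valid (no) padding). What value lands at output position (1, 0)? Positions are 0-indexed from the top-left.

-5

The receptive field on the input at this output position is [-4 / 1 / 0]. Elementwise product with the kernel and sum: -4·2 + 1·3 + 0·-2.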